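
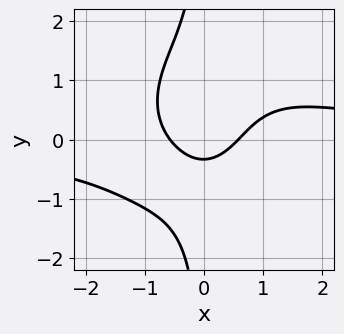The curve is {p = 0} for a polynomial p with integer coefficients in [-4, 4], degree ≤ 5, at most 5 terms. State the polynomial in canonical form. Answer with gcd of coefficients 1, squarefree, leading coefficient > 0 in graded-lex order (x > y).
2*x^3*y + 2*x*y^3 - 3*x^2 + 3*y + 1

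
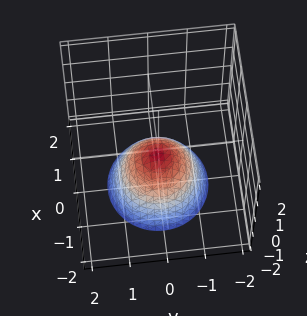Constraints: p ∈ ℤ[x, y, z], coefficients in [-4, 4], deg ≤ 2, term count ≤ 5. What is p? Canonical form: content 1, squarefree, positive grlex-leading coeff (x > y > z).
3*x^2 + 3*y^2 + 3*z + 1

First, the degree is 2 — the shape is more complex than any degree-1 surface.
Then, by symmetry, the z-axis is an axis of rotation, so x and y enter only as x² + y².
Next, from the visible intercepts: a circular section at z = -2 has radius between 1 and 2; the surface avoids every integer y-axis point in the box; the surface avoids every integer x-axis point in the box.
Finally, matching integer coefficients to the picture gives p.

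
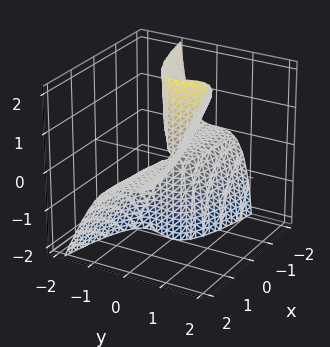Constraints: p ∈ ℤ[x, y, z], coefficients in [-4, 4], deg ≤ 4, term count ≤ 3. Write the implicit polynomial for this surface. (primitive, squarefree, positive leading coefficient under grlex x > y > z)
2*y^3 - y^2*z - x*z

First, deg p = 3. A generic line meets the surface in up to 3 points.
Then, checking where it meets the axes: it crosses the y-axis at the gridline y = 0; the visible x-axis segment lies entirely on the surface; every point of the z-axis in the box is on the surface.
Finally, these observations pin down the coefficients.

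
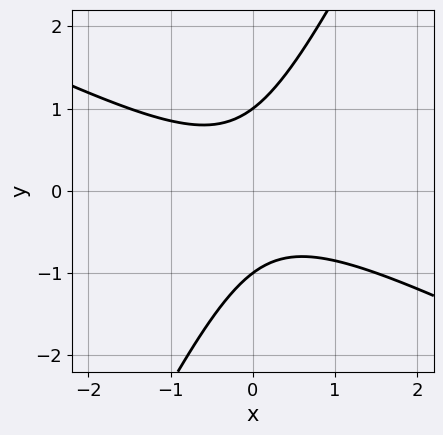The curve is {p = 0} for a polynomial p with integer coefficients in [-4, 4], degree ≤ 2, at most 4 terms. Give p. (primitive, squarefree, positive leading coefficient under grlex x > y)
First, deg p = 2.
Next, reading off the gridlines: it misses every integer gridline on the x-axis; the y-axis gridline crossings are at y ∈ {-1, 1}.
Finally, the integer polynomial consistent with all of this is the stated p.

2*x^2 + 3*x*y - 2*y^2 + 2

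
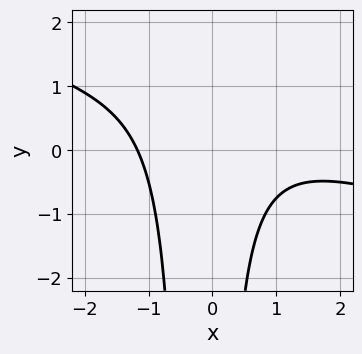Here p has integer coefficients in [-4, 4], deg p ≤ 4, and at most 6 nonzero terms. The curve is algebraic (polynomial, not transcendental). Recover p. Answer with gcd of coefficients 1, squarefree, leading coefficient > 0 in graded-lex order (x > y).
First, the degree is 3 — the shape is more complex than any degree-2 curve.
Next, from the visible intercepts: the curve avoids every integer y-axis point in the box.
Finally, these observations pin down the coefficients.

x^3 + 3*x^2*y - x^2 + x*y + 3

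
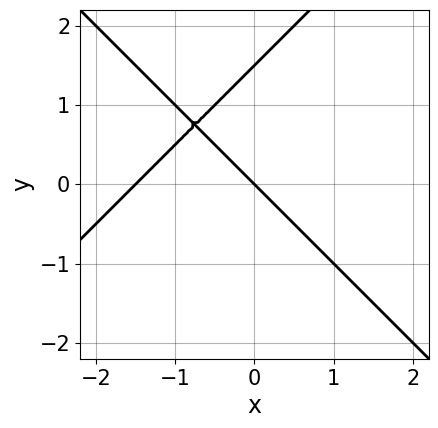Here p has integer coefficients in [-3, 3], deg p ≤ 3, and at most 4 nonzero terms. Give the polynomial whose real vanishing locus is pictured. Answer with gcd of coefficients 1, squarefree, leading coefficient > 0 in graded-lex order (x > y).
1. deg p = 2.
2. Reading off the gridlines: one y-axis crossing is at y = 0; it meets the x-axis at x = 0 (among the integer gridlines).
3. Assembling these constraints gives the stated polynomial.

2*x^2 - 2*y^2 + 3*x + 3*y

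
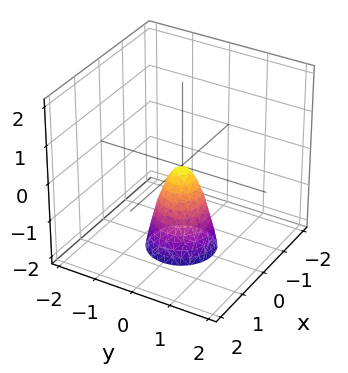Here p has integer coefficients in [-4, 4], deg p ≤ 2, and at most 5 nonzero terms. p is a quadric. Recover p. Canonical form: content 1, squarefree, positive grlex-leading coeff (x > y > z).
Degree: a single bowl opening along one axis; a quadric, so deg p = 2.
Symmetry: every cross-section ⟂ z is a circle, so x, y appear only via x² + y².
From the visible intercepts: one x-axis crossing is at x = 0; it crosses the y-axis at the gridline y = 0; it meets the z-axis at z = 0 (among the integer gridlines).
Putting this together gives p.

3*x^2 + 3*y^2 + z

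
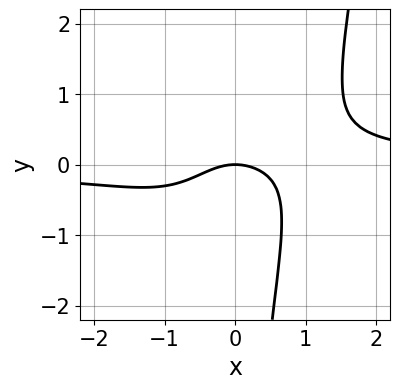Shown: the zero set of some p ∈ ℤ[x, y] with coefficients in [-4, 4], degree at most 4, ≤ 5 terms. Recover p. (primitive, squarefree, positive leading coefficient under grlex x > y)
3*x^3*y - 2*x*y^2 - 2*x^2 - 3*y

First, the degree is 4 — the shape is more complex than any degree-3 curve.
Next, checking where it meets the axes: it crosses the y-axis at the gridline y = 0; one x-axis crossing is at x = 0.
Finally, putting this together gives p.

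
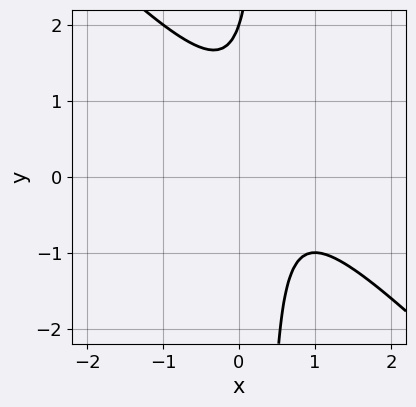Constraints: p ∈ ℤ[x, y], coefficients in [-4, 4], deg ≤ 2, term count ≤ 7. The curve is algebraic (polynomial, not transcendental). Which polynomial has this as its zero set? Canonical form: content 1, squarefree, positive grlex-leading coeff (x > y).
Degree: the shape is more complex than any degree-1 curve, so deg p = 2.
Reading off the gridlines: no x-intercept at any integer in the box; it meets the y-axis at y = 2 (among the integer gridlines).
Matching integer coefficients to the picture gives p.

3*x^2 + 3*x*y - 3*x - y + 2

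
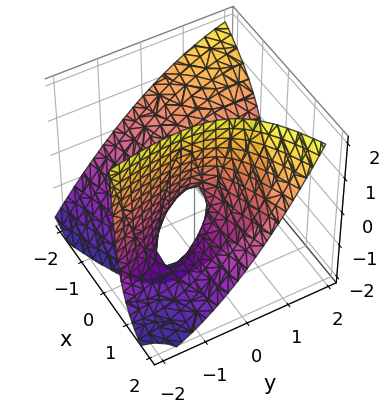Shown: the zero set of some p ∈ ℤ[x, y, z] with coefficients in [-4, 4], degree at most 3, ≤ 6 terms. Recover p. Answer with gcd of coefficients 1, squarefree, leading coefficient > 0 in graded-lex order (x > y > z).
x^2 - 3*x*y + 3*x*z - y^2 - z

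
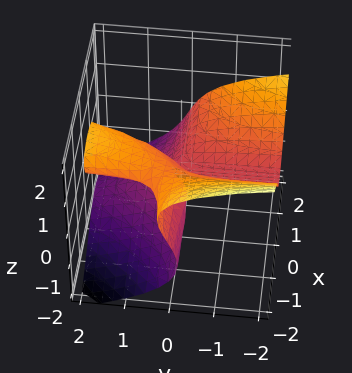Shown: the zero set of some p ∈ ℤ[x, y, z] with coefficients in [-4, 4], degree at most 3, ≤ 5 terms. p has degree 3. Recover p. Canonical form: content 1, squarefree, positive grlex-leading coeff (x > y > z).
First, degree: no degree-2 surface has this shape, so deg p = 3.
Next, checking where it meets the axes: it meets the z-axis at z = 0 (among the integer gridlines); the visible y-axis segment lies entirely on the surface.
Finally, matching integer coefficients to the picture gives p.

2*x^2*y + 3*z^3 + 2*x*z - 2*y*z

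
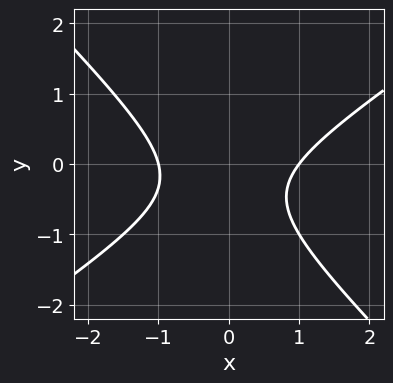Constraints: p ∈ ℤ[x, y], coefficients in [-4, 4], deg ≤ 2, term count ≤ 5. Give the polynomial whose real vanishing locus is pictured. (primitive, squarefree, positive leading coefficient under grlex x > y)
2*x^2 - x*y - 3*y^2 - 2*y - 2

(a) Degree: no degree-1 curve has this shape, so deg p = 2.
(b) Against the integer gridlines: among the integer gridlines, it crosses the x-axis at x ∈ {-1, 1}; no y-intercept at any integer in the box.
(c) Putting this together gives p.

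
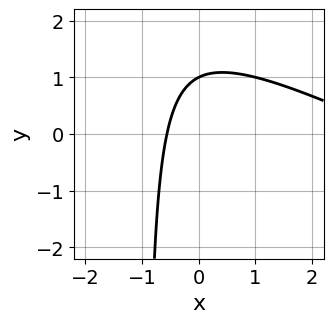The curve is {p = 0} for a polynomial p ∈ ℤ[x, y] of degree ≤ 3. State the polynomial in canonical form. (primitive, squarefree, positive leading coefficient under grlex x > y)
First, the degree is 2 — no degree-1 curve has this shape.
Next, observable constraints: one y-axis crossing is at y = 1.
Finally, matching integer coefficients to the picture gives p.

x^2 + 2*x*y - 3*x + 2*y - 2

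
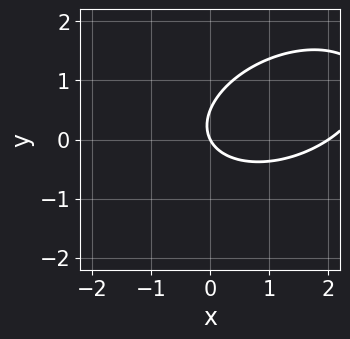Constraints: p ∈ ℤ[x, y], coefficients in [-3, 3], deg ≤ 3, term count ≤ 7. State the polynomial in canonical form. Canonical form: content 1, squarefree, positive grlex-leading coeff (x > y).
1. deg p = 2.
2. Checking where it meets the axes: the x-axis gridline crossings are at x ∈ {0, 2}; it meets the y-axis at y = 0 (among the integer gridlines).
3. The integer polynomial consistent with all of this is the stated p.

x^2 - x*y + 2*y^2 - 2*x - y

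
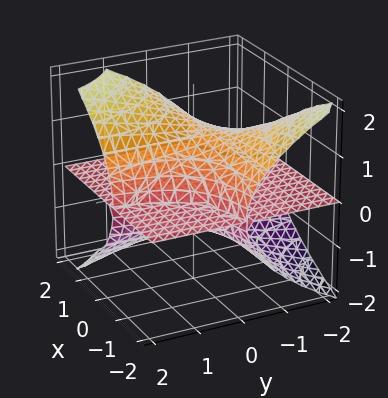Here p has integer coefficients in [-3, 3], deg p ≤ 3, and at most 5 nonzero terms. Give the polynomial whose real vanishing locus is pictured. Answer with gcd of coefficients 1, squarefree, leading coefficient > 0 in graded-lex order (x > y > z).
2*x*y*z - 2*z^3 + x*z + 2*z

(a) There are 2 components. Treating them together as one polynomial.
(b) Degree: no degree-2 surface has this shape, so deg p = 3.
(c) Reading off the gridlines: the z-axis gridline crossings are at z ∈ {-1, 0, 1}; every point of the x-axis in the box is on the surface.
(d) These observations pin down the coefficients. Check: (0, 2, 0) on the y-axis lies on the surface, and p(0, 2, 0) = 0. ✓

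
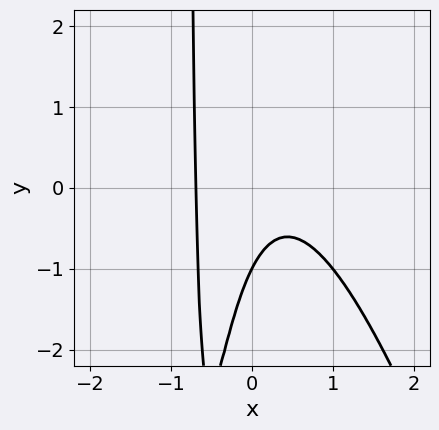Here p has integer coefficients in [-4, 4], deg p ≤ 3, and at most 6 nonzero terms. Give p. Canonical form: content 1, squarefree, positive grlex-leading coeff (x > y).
3*x^3 + x^2*y + 2*x*y + y + 1

1. Degree: no degree-2 curve has this shape, so deg p = 3.
2. Against the integer gridlines: it crosses the y-axis at the gridline y = -1.
3. Putting this together gives p.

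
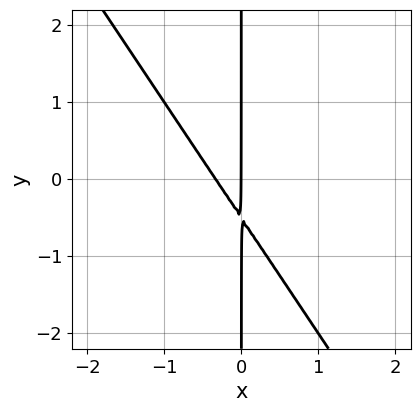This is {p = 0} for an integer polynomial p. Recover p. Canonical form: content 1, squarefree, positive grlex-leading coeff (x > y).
3*x^2 + 2*x*y + x

First, the degree is 2 — the shape is more complex than any degree-1 curve.
Then, reading off the gridlines: the visible y-axis segment lies entirely on the curve; one x-axis crossing is at x = 0.
Finally, fitting integer coefficients to these (and the overall shape) gives p.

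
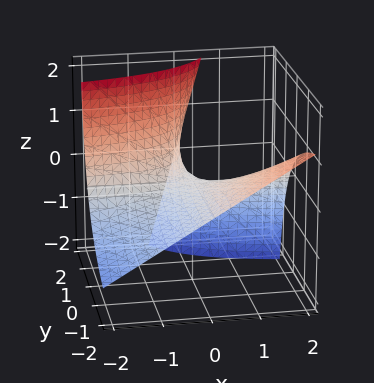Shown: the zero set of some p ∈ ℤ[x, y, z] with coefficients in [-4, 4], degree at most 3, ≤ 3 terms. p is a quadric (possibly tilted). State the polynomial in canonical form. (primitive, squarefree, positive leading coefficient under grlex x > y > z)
2*x*y - 2*y*z + 3*z

(a) The degree is 2 — the shape is more complex than any degree-1 surface.
(b) From the axis intercepts and sections: one z-axis crossing is at z = 0; every point of the y-axis in the box is on the surface; every point of the x-axis in the box is on the surface.
(c) Solving for integer coefficients yields p as stated.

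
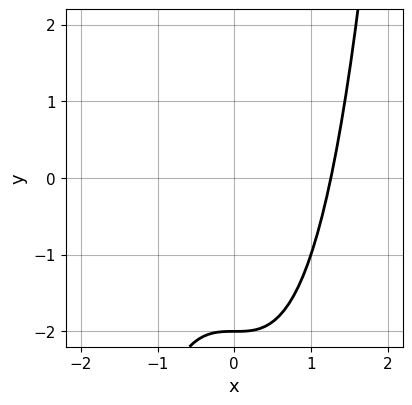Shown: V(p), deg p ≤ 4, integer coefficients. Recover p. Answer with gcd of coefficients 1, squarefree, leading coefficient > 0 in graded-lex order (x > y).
x^3 - y - 2

The degree is 3 — a generic line meets the curve in up to 3 points.
From the axis intercepts and sections: it crosses the y-axis at the gridline y = -2.
Solving for integer coefficients yields p as stated.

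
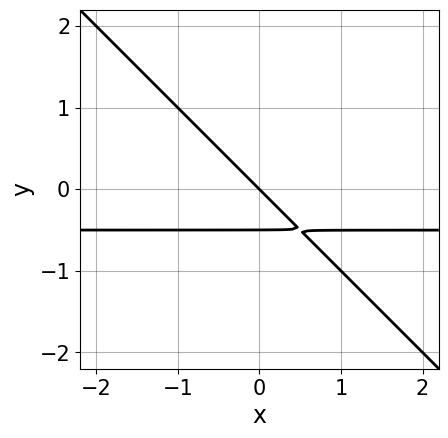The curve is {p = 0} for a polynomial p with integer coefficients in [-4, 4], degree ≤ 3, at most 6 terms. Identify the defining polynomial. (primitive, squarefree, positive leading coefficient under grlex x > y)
1. deg p = 2.
2. Against the integer gridlines: it crosses the x-axis at the gridline x = 0; it crosses the y-axis at the gridline y = 0.
3. Together with the visible shape, these determine p as stated.

2*x*y + 2*y^2 + x + y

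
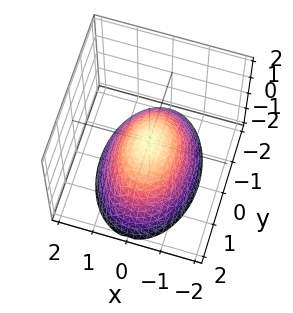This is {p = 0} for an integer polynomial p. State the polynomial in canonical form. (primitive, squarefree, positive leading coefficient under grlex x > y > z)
First, deg p = 2. A single bowl opening along one axis; a quadric.
Next, symmetries: the y ↦ −y reflection is a symmetry, so y appears only in even powers; the x ↦ −x reflection is a symmetry, so x appears only in even powers.
Then, observable constraints: it meets the z-axis at z = 0 (among the integer gridlines); it meets the x-axis at x = 0 (among the integer gridlines); it meets the y-axis at y = 0 (among the integer gridlines).
Finally, these observations pin down the coefficients.

2*x^2 + y^2 + 2*z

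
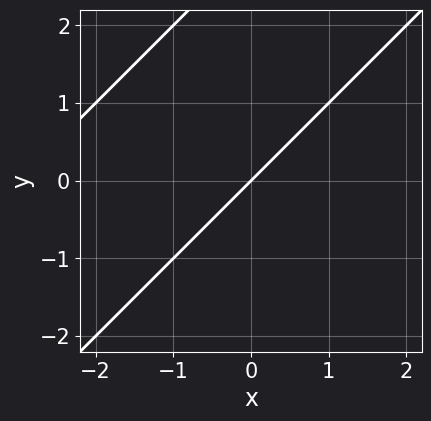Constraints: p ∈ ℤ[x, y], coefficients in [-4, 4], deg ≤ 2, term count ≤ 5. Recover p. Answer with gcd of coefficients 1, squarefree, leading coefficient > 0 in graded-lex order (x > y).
x^2 - 2*x*y + y^2 + 3*x - 3*y

First, deg p = 2. No degree-1 curve has this shape.
Next, against the integer gridlines: it meets the x-axis at x = 0 (among the integer gridlines); it meets the y-axis at y = 0 (among the integer gridlines).
Finally, these observations pin down the coefficients.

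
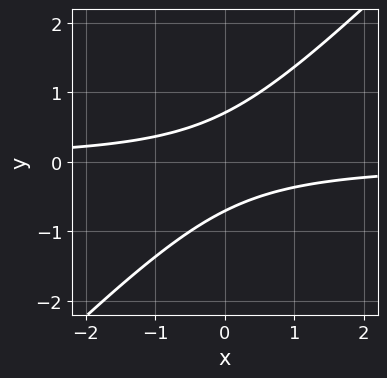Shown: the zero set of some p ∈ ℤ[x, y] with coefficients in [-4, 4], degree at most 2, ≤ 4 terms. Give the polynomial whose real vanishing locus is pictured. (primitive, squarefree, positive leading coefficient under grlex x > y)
2*x*y - 2*y^2 + 1

(a) deg p = 2.
(b) Checking where it meets the axes: the curve avoids every integer x-axis point in the box.
(c) The integer polynomial consistent with all of this is the stated p.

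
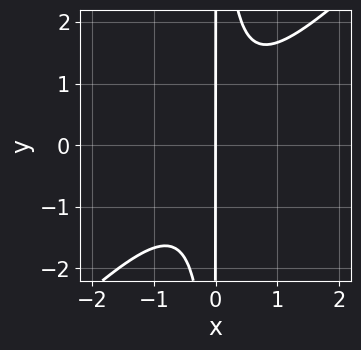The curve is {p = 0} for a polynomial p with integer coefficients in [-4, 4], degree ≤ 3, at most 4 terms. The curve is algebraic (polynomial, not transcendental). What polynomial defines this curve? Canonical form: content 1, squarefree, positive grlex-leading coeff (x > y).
3*x^3 - 3*x^2*y + 2*x

1. deg p = 3.
2. From the visible intercepts: one x-axis crossing is at x = 0; the visible y-axis segment lies entirely on the curve.
3. Assembling these constraints gives the stated polynomial.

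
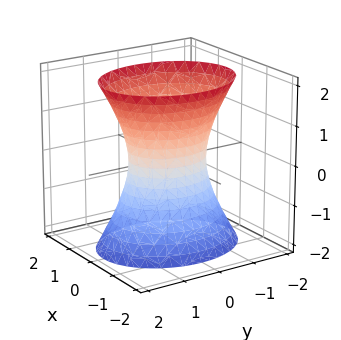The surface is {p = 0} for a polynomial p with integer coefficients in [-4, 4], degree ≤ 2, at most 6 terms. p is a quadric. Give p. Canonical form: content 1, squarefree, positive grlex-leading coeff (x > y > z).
Degree: one connected sheet with a waist; a quadric, so deg p = 2.
Symmetries: it's symmetric under y → −y, forcing even powers of y; the x ↦ −x reflection is a symmetry, so x appears only in even powers; it's symmetric under z → −z, forcing even powers of z.
Observable constraints: the y-axis gridline crossings are at y ∈ {-1, 1}; no z-intercept at any integer in the box.
Fitting integer coefficients to these (and the overall shape) gives p.

3*x^2 + 2*y^2 - z^2 - 2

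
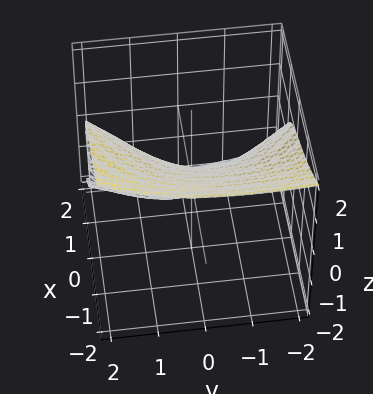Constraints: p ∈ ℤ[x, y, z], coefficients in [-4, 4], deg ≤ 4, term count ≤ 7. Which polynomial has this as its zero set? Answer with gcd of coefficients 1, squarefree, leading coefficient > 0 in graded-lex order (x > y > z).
1. The degree is 3 — no degree-2 surface has this shape.
2. Against the integer gridlines: one y-axis crossing is at y = 0; it meets the z-axis at z = 0 (among the integer gridlines); one x-axis crossing is at x = 0.
3. Solving for integer coefficients yields p as stated.

x^3 + 2*z^3 - y^2 - y*z + 3*x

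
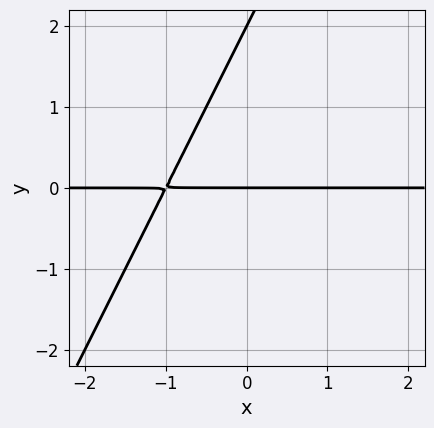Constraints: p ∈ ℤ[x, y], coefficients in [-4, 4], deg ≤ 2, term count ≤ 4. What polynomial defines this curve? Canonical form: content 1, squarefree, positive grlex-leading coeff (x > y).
(a) deg p = 2. A generic line meets the curve in up to 2 points.
(b) From the visible intercepts: the y-axis gridline crossings are at y ∈ {0, 2}; the visible x-axis segment lies entirely on the curve.
(c) Matching integer coefficients to the picture gives p.

2*x*y - y^2 + 2*y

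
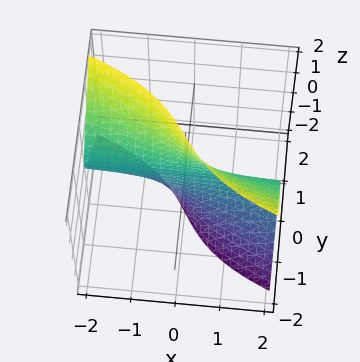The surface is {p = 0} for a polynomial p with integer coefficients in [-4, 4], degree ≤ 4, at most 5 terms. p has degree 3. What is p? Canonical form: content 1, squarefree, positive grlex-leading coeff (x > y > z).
First, the degree is 3 — the shape is more complex than any degree-2 surface.
Then, checking where it meets the axes: the visible x-axis segment lies entirely on the surface; one y-axis crossing is at y = 0; the visible z-axis segment lies entirely on the surface.
Finally, assembling these constraints gives the stated polynomial.

x*z^2 + y^3 + 3*y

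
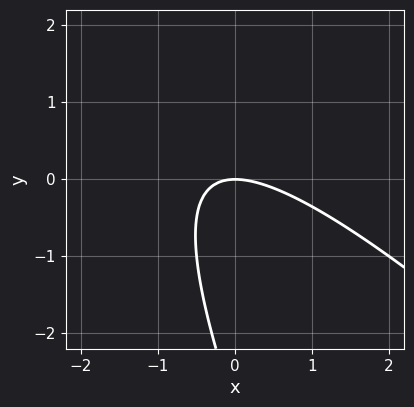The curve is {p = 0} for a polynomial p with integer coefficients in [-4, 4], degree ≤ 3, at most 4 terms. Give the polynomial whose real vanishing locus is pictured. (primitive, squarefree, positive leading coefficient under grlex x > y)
2*x^2 + 3*x*y + y^2 + 3*y

(a) Degree: no degree-1 curve has this shape, so deg p = 2.
(b) From the axis intercepts and sections: one x-axis crossing is at x = 0; it crosses the y-axis at the gridline y = 0.
(c) Assembling these constraints gives the stated polynomial.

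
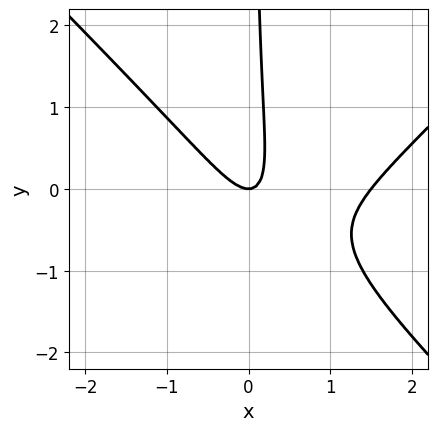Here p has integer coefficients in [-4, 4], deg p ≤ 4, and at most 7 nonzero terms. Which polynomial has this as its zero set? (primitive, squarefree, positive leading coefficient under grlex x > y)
2*x^3 - 2*x*y^2 - 3*x^2 - 3*x*y + y

1. deg p = 3. A generic line meets the curve in up to 3 points.
2. From the visible intercepts: it meets the y-axis at y = 0 (among the integer gridlines); it crosses the x-axis at the gridline x = 0.
3. Putting this together gives p.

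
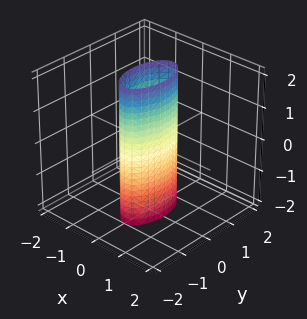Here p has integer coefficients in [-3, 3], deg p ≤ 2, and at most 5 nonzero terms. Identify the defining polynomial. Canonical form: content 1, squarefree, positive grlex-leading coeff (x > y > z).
3*x^2 + y^2 - 1

1. deg p = 2.
2. Symmetries: it's symmetric under y → −y, forcing even powers of y; it's symmetric under z → −z, forcing even powers of z; it's symmetric under x → −x, forcing even powers of x.
3. Against the integer gridlines: the surface avoids every integer z-axis point in the box; the y-axis gridline crossings are at y ∈ {-1, 1}.
4. Assembling these constraints gives the stated polynomial.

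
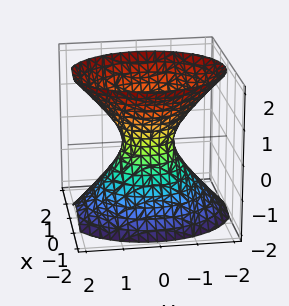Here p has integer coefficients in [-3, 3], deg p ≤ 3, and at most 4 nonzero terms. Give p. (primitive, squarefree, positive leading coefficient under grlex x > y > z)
3*x^2 + 2*y^2 - 2*z^2 - 1

(a) Degree: one connected sheet with a waist; a quadric, so deg p = 2.
(b) Symmetries: it's symmetric under y → −y, forcing even powers of y; it's symmetric under x → −x, forcing even powers of x; mirror symmetry z ↦ −z ⇒ only even powers of z.
(c) From the axis intercepts and sections: it misses every integer gridline on the z-axis.
(d) Together with the visible shape, these determine p as stated.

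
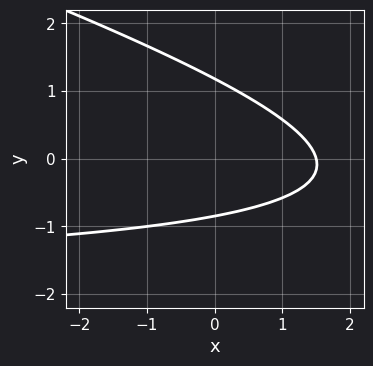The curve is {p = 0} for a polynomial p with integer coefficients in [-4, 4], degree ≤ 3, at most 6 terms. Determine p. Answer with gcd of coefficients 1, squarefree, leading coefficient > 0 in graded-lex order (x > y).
x*y + 3*y^2 + 2*x - y - 3

1. Degree: no degree-1 curve has this shape, so deg p = 2.
2. Solving for integer coefficients yields p as stated.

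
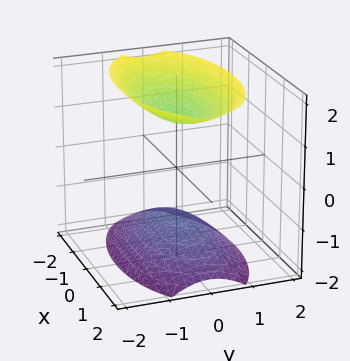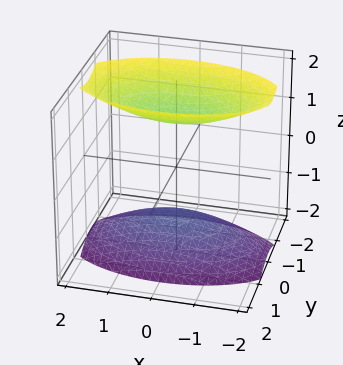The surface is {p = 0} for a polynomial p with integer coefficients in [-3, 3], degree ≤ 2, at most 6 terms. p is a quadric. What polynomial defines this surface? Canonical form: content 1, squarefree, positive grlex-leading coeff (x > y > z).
1. The picture has 2 separate pieces.
2. The degree is 2 — two separate bowl-shaped sheets opening away from each other; a quadric.
3. Symmetries: it's symmetric under y → −y, forcing even powers of y; it's symmetric under x → −x, forcing even powers of x; the z ↦ −z reflection is a symmetry, so z appears only in even powers.
4. Checking where it meets the axes: it misses every integer gridline on the y-axis; no x-intercept at any integer in the box.
5. Fitting integer coefficients to these (and the overall shape) gives p.

x^2 + 3*y^2 - 2*z^2 + 3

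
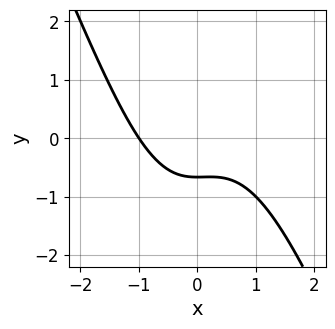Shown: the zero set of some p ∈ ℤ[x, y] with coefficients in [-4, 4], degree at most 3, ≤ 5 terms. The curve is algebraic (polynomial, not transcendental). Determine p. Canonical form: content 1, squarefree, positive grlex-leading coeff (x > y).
2*x^3 + x^2*y + 3*y + 2

First, deg p = 3. No degree-2 curve has this shape.
Then, reading off the gridlines: it meets the x-axis at x = -1 (among the integer gridlines).
Finally, assembling these constraints gives the stated polynomial.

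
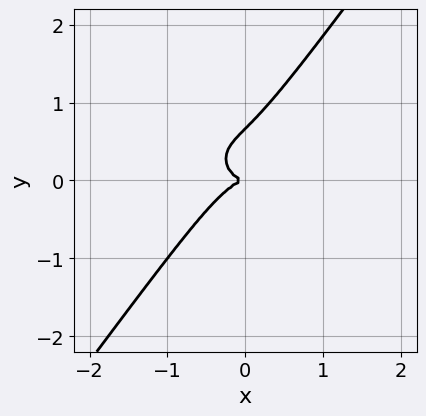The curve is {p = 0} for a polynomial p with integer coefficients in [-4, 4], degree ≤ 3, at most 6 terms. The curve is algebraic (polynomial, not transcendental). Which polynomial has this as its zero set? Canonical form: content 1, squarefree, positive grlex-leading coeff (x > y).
(a) Degree: the shape is more complex than any degree-2 curve, so deg p = 3.
(b) Reading off the gridlines: it crosses the x-axis at the gridline x = 0; it meets the y-axis at y = 0 (among the integer gridlines).
(c) Assembling these constraints gives the stated polynomial.

2*x^3 + 3*x*y^2 - 3*y^3 + 2*y^2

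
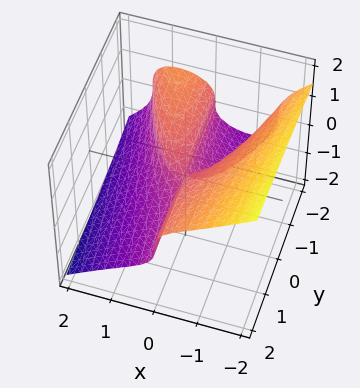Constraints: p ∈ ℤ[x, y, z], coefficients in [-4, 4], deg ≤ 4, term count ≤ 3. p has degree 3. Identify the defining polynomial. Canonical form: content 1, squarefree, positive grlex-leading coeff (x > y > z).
First, the degree is 3 — no degree-2 surface has this shape.
Then, reading off the gridlines: it crosses the z-axis at the gridline z = 0; one x-axis crossing is at x = 0; every point of the y-axis in the box is on the surface.
Finally, these observations pin down the coefficients.

x^3 + 2*z^3 + x*y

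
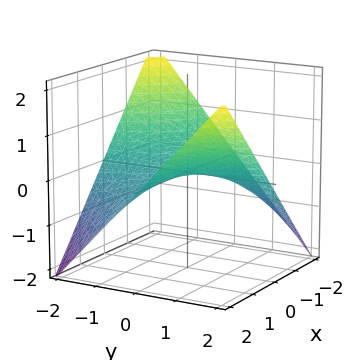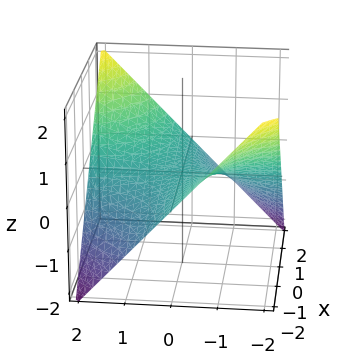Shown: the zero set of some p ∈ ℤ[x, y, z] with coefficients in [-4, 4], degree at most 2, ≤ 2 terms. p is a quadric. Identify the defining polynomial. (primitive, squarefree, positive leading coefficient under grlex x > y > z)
x*y - 2*z

First, deg p = 2. A saddle surface; a quadric.
Next, from the visible intercepts: it crosses the z-axis at the gridline z = 0; every point of the y-axis in the box is on the surface.
Finally, solving for integer coefficients yields p as stated. Check: (1, 0, 0) on the x-axis lies on the surface, and p(1, 0, 0) = 0. ✓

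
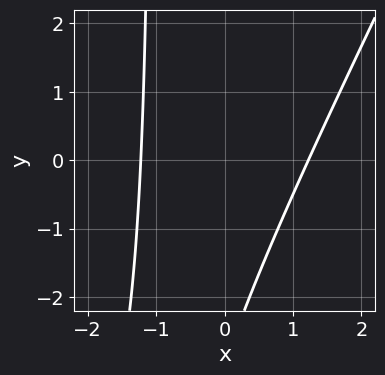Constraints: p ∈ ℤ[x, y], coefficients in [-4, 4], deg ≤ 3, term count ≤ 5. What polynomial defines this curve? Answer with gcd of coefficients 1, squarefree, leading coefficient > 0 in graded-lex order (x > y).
2*x^2 - x*y - y - 3

1. Degree: the shape is more complex than any degree-1 curve, so deg p = 2.
2. Against the integer gridlines: it misses every integer gridline on the y-axis.
3. The integer polynomial consistent with all of this is the stated p.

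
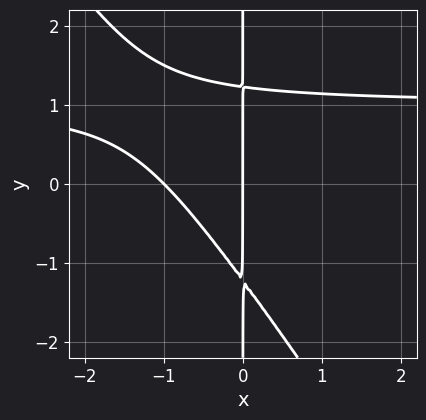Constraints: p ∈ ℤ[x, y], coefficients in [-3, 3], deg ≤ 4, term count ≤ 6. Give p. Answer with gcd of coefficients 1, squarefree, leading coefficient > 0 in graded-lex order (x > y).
1. Degree: no degree-2 curve has this shape, so deg p = 3.
2. Against the integer gridlines: the visible y-axis segment lies entirely on the curve; the x-axis gridline crossings are at x ∈ {-1, 0}.
3. Assembling these constraints gives the stated polynomial.

3*x^2*y + 2*x*y^2 - 3*x^2 - 3*x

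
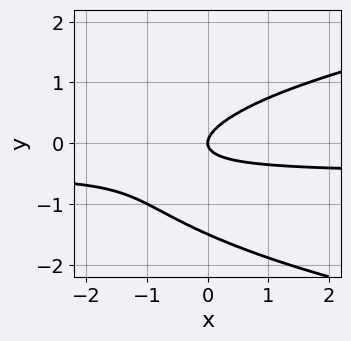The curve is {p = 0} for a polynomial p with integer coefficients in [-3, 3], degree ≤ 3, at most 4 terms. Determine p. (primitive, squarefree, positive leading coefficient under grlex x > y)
2*y^3 - 2*x*y + 3*y^2 - x

The degree is 3 — no degree-2 curve has this shape.
From the visible intercepts: it meets the y-axis at y = 0 (among the integer gridlines); it meets the x-axis at x = 0 (among the integer gridlines).
Assembling these constraints gives the stated polynomial.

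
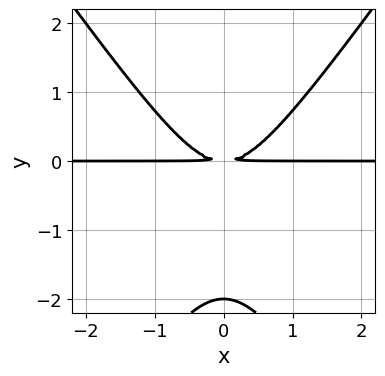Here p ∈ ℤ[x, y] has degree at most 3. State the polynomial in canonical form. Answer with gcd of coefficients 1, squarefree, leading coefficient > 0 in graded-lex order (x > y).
2*x^2*y - y^3 - 2*y^2

deg p = 3. No degree-2 curve has this shape.
Symmetries: mirror symmetry x ↦ −x ⇒ only even powers of x.
Checking where it meets the axes: one y-axis crossing is at y = -2; every point of the x-axis in the box is on the curve.
Solving for integer coefficients yields p as stated.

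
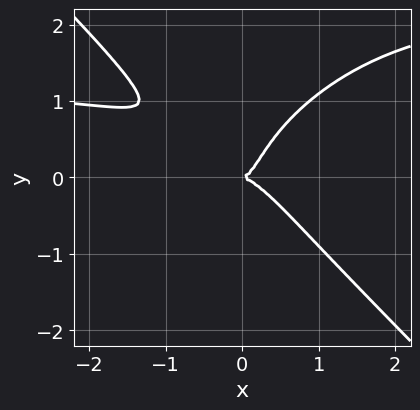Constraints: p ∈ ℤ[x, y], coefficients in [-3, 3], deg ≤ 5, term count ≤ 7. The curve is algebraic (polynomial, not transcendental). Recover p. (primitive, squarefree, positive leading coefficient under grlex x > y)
First, the degree is 4 — a generic line meets the curve in up to 4 points.
Then, observable constraints: it meets the x-axis at x = 0 (among the integer gridlines); one y-axis crossing is at y = 0.
Finally, matching integer coefficients to the picture gives p.

2*x^3*y + 2*y^4 - 3*x^3 - 3*x^2*y + y^2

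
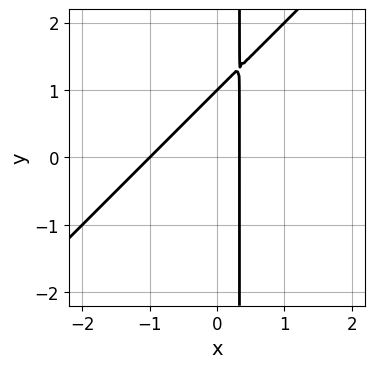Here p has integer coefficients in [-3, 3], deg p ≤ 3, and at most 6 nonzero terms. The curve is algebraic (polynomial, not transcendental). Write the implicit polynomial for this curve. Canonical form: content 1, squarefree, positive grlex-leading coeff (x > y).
3*x^2 - 3*x*y + 2*x + y - 1

1. deg p = 2. The shape is more complex than any degree-1 curve.
2. Against the integer gridlines: it crosses the y-axis at the gridline y = 1; it crosses the x-axis at the gridline x = -1.
3. Solving for integer coefficients yields p as stated.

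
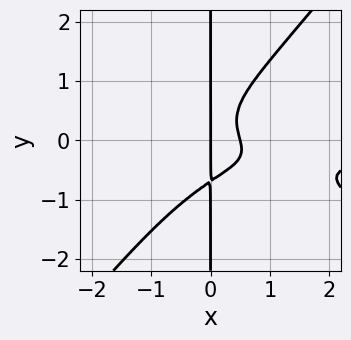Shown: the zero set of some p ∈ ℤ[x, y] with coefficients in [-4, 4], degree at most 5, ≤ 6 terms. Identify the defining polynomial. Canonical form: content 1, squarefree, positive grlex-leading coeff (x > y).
The degree is 4 — no degree-3 curve has this shape.
From the visible intercepts: the visible y-axis segment lies entirely on the curve; one x-axis crossing is at x = 0.
The integer polynomial consistent with all of this is the stated p.

2*x^3*y + 2*x^2*y^2 - 3*x*y^3 + 2*x^2 - x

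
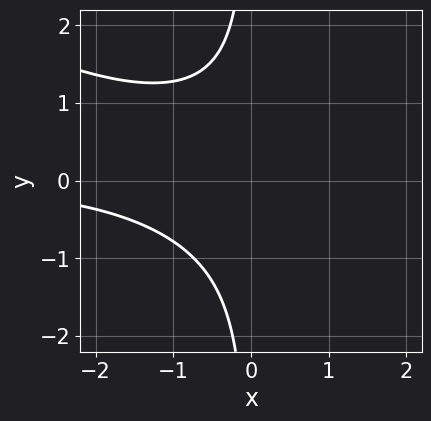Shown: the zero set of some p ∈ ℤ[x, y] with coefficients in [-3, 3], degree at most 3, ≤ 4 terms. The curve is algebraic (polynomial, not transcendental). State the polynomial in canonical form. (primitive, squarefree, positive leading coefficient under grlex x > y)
First, deg p = 3.
Next, checking where it meets the axes: it misses every integer gridline on the x-axis; the curve avoids every integer y-axis point in the box.
Finally, these observations pin down the coefficients.

x^2*y + 2*x*y^2 + 2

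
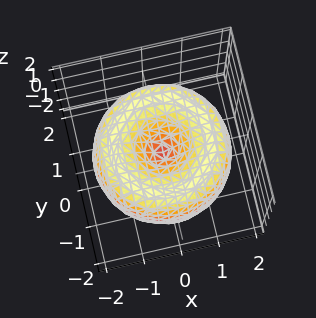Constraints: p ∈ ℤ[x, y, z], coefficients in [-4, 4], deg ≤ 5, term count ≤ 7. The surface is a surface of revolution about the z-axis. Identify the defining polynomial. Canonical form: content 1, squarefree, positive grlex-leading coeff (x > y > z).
First, degree: the shape is more complex than any degree-3 surface, so deg p = 4.
Next, by symmetry, the z-axis is an axis of rotation, so x and y enter only as x² + y².
Then, against the integer gridlines: a circular section at z = -1 has radius exactly 1; it crosses the x-axis at the gridline x = 0; it meets the y-axis at y = 0 (among the integer gridlines); it meets the z-axis at z = 0 (among the integer gridlines).
Finally, together with the visible shape, these determine p as stated.

x^4 + 2*x^2*y^2 + y^4 - 3*x^2 - 3*y^2 + 2*z^2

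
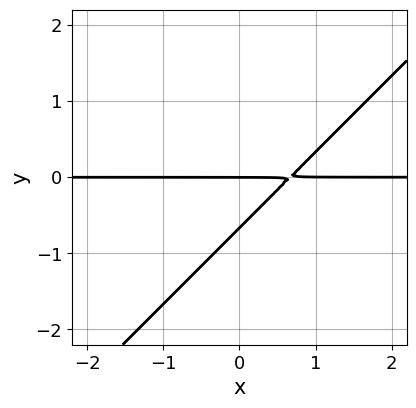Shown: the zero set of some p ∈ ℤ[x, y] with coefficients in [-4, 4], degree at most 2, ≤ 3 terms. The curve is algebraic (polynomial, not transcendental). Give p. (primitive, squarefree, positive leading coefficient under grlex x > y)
3*x*y - 3*y^2 - 2*y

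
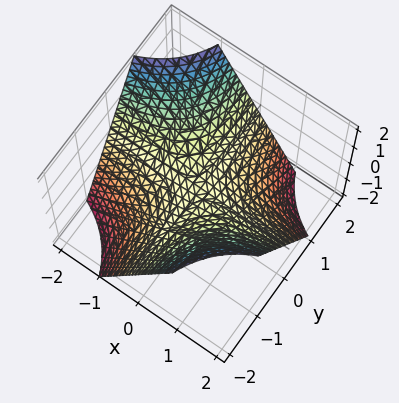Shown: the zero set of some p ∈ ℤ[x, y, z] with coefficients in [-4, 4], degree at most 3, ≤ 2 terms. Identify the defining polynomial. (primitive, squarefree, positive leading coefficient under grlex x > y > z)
1. Degree: a hyperbolic paraboloid; a quadric, so deg p = 2.
2. From the axis intercepts and sections: it crosses the z-axis at the gridline z = 0; the visible y-axis segment lies entirely on the surface; every point of the x-axis in the box is on the surface.
3. Assembling these constraints gives the stated polynomial.

x*y + z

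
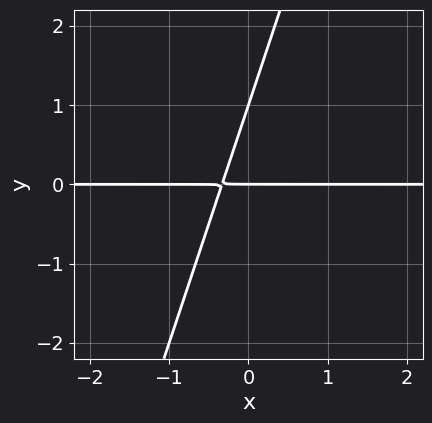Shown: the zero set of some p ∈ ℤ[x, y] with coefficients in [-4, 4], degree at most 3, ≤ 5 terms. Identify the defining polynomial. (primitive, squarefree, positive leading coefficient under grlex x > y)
1. Degree: no degree-1 curve has this shape, so deg p = 2.
2. Against the integer gridlines: every point of the x-axis in the box is on the curve; among the integer gridlines, it crosses the y-axis at y ∈ {0, 1}.
3. Matching integer coefficients to the picture gives p.

3*x*y - y^2 + y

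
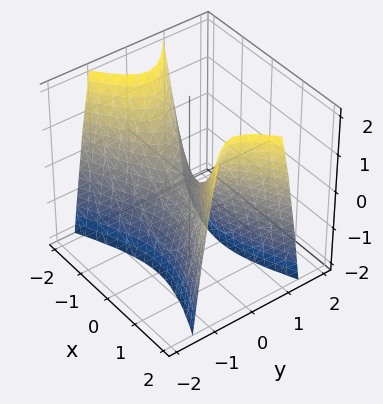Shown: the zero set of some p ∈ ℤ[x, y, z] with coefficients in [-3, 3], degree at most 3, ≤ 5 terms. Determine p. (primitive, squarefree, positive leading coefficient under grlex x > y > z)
x^2 - 3*y^2 - z

1. deg p = 2. A saddle surface; a quadric.
2. Symmetries: it's symmetric under x → −x, forcing even powers of x; mirror symmetry y ↦ −y ⇒ only even powers of y.
3. From the visible intercepts: one z-axis crossing is at z = 0; one y-axis crossing is at y = 0; it meets the x-axis at x = 0 (among the integer gridlines).
4. The integer polynomial consistent with all of this is the stated p.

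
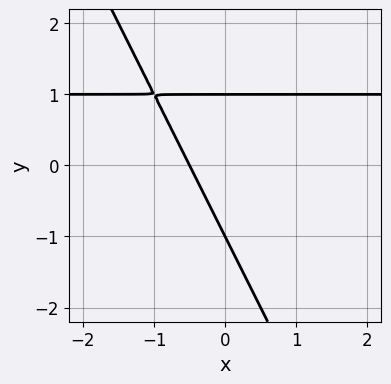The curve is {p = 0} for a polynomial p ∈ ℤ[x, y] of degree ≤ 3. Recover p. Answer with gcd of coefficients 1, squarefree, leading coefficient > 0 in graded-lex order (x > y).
2*x*y + y^2 - 2*x - 1

First, the degree is 2 — no degree-1 curve has this shape.
Then, against the integer gridlines: the y-axis gridline crossings are at y ∈ {-1, 1}.
Finally, fitting integer coefficients to these (and the overall shape) gives p.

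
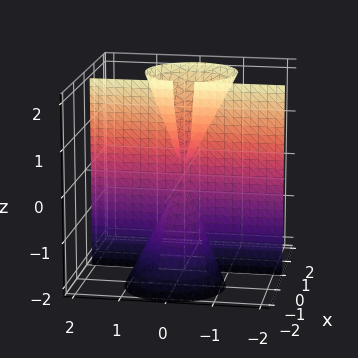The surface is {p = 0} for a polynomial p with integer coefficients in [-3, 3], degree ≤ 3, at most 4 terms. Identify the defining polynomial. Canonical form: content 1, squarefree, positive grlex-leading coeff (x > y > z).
First, degree: a generic line meets the surface in up to 3 points, so deg p = 3.
Then, observable constraints: it crosses the x-axis at the gridline x = 0; the visible y-axis segment lies entirely on the surface.
Finally, putting this together gives p.

x^3 - x^2*z + x*y^2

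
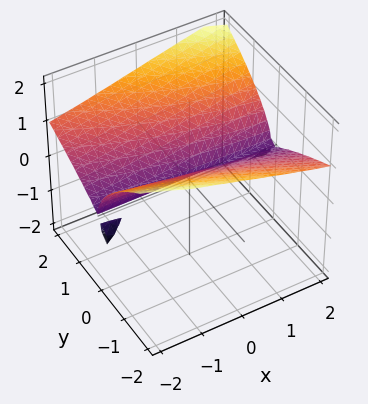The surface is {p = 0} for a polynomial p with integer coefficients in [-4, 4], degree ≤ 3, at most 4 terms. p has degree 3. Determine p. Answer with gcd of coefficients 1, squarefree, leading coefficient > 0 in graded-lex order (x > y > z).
2*x*y*z - 3*z^3 + 3*y^2

The picture has 2 separate pieces. They look like related sheets of one shape, so recover p as a whole.
The degree is 3 — a generic line meets the surface in up to 3 points.
From the axis intercepts and sections: the visible x-axis segment lies entirely on the surface; it crosses the z-axis at the gridline z = 0; it crosses the y-axis at the gridline y = 0.
Putting this together gives p.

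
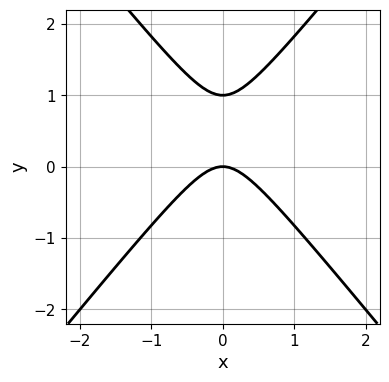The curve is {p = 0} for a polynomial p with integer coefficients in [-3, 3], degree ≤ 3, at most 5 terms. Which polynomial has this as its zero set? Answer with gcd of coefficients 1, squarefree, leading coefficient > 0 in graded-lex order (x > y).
3*x^2 - 2*y^2 + 2*y

deg p = 2.
Symmetries: mirror symmetry x ↦ −x ⇒ only even powers of x.
From the visible intercepts: among the integer gridlines, it crosses the y-axis at y ∈ {0, 1}; one x-axis crossing is at x = 0.
Matching integer coefficients to the picture gives p.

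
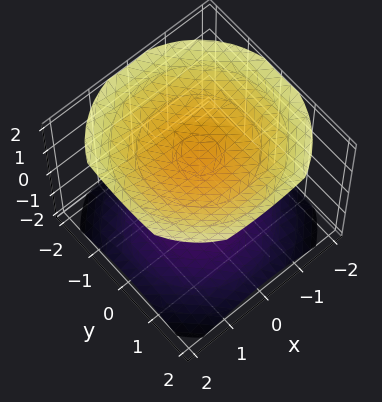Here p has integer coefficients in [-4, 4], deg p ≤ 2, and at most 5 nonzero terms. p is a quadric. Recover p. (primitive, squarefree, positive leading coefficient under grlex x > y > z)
x^2 + y^2 - 2*z^2 + 3

First, the picture has 2 separate pieces. They look like related sheets of one shape, so recover p as a whole.
Next, degree: two sheets facing apart; a quadric, so deg p = 2.
Next, symmetries: it's symmetric under z → −z, forcing even powers of z; the z-axis is an axis of rotation, so x and y enter only as x² + y².
Next, observable constraints: it misses every integer gridline on the y-axis; it misses every integer gridline on the x-axis.
Finally, fitting integer coefficients to these (and the overall shape) gives p.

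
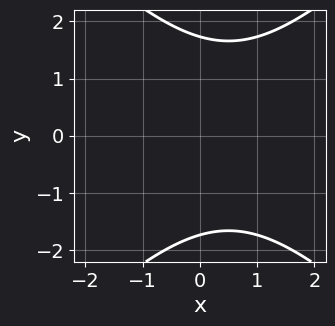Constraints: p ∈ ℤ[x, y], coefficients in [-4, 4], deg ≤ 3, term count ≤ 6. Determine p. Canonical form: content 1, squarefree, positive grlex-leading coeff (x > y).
1. The degree is 2 — no degree-1 curve has this shape.
2. Symmetries: the y ↦ −y reflection is a symmetry, so y appears only in even powers.
3. Reading off the gridlines: it misses every integer gridline on the x-axis.
4. Assembling these constraints gives the stated polynomial.

x^2 - y^2 - x + 3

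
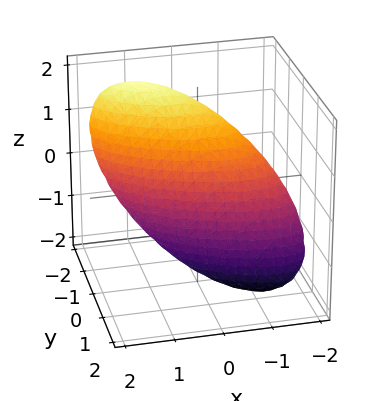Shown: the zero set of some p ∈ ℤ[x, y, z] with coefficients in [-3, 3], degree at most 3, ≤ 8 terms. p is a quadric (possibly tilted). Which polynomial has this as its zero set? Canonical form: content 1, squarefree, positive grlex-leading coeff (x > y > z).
x^2 + 2*x*y + 3*y^2 + 2*y*z + z^2 - 2

First, degree: no degree-1 surface has this shape, so deg p = 2.
Finally, the integer polynomial consistent with all of this is the stated p.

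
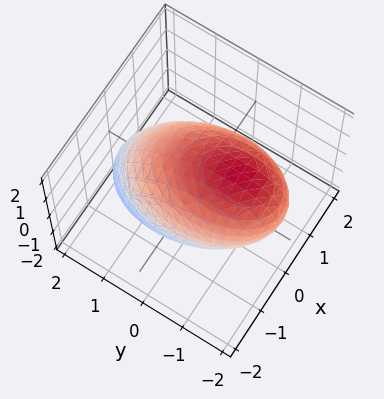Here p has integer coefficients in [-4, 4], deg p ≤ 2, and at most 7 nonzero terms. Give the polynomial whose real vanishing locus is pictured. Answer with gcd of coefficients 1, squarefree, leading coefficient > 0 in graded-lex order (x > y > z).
Degree: no degree-1 surface has this shape, so deg p = 2.
Solving for integer coefficients yields p as stated.

2*x^2 + y^2 + y*z + z^2 - 3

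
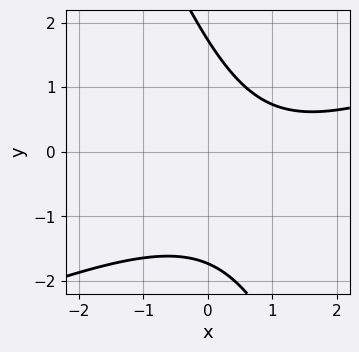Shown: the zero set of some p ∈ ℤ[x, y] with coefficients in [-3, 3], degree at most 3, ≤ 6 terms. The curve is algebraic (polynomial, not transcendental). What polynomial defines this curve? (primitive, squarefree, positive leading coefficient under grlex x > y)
x^2 - 2*x*y - y^2 - 2*x + 3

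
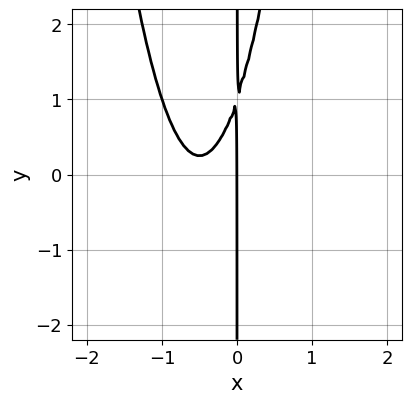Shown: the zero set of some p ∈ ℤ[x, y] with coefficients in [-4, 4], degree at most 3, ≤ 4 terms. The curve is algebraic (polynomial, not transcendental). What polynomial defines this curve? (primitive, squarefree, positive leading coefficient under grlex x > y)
3*x^3 + 3*x^2 - x*y + x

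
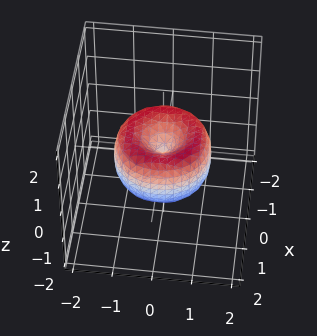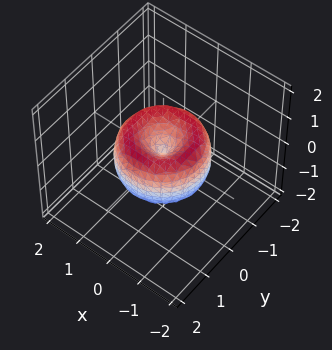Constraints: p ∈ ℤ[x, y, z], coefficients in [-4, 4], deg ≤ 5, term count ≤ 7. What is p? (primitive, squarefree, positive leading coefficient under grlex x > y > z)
2*x^4 + 4*x^2*y^2 + 2*y^4 - 3*x^2 - 3*y^2 + 2*z^2

1. The degree is 4 — a generic line meets the surface in up to 4 points.
2. Symmetries: rotational symmetry about the z-axis ⇒ p depends on x, y only through x² + y².
3. Checking where it meets the axes: a circular section at z = 0 has radius between 1 and 2; one x-axis crossing is at x = 0.
4. Fitting integer coefficients to these (and the overall shape) gives p.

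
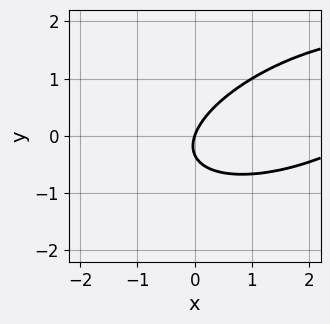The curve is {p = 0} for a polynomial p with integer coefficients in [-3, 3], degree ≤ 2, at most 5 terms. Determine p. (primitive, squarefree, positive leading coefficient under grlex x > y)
(a) Degree: no degree-1 curve has this shape, so deg p = 2.
(b) Checking where it meets the axes: it meets the y-axis at y = 0 (among the integer gridlines); one x-axis crossing is at x = 0.
(c) Together with the visible shape, these determine p as stated.

x^2 - 2*x*y + 3*y^2 - 3*x + y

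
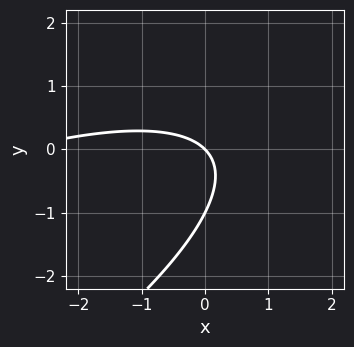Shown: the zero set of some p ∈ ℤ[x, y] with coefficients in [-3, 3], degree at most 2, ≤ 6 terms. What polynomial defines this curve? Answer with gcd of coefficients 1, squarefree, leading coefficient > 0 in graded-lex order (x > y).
x^2 - 3*x*y + 3*y^2 + 3*x + 3*y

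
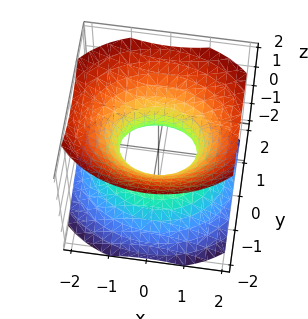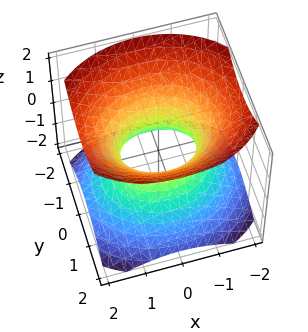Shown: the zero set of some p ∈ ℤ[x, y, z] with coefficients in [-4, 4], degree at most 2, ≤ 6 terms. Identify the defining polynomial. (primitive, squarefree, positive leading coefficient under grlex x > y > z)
1. deg p = 2. One connected sheet with a waist; a quadric.
2. Symmetries: the y ↦ −y reflection is a symmetry, so y appears only in even powers; the x ↦ −x reflection is a symmetry, so x appears only in even powers; mirror symmetry z ↦ −z ⇒ only even powers of z.
3. From the visible intercepts: among the integer gridlines, it crosses the x-axis at x ∈ {-1, 1}; the surface avoids every integer z-axis point in the box.
4. Fitting integer coefficients to these (and the overall shape) gives p.

2*x^2 + 3*y^2 - 3*z^2 - 2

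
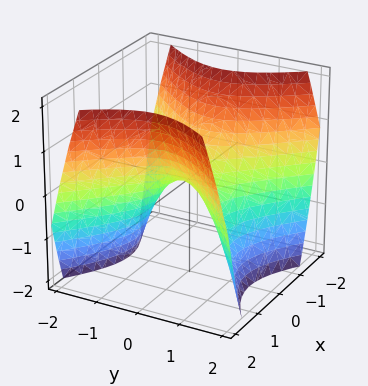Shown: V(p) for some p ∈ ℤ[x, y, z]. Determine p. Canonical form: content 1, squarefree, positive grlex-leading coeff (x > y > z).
First, degree: a saddle surface; a quadric, so deg p = 2.
Next, symmetries: it's symmetric under x → −x, forcing even powers of x; it's symmetric under y → −y, forcing even powers of y.
Then, against the integer gridlines: one x-axis crossing is at x = 0; it crosses the z-axis at the gridline z = 0; one y-axis crossing is at y = 0.
Finally, together with the visible shape, these determine p as stated.

x^2 - y^2 - z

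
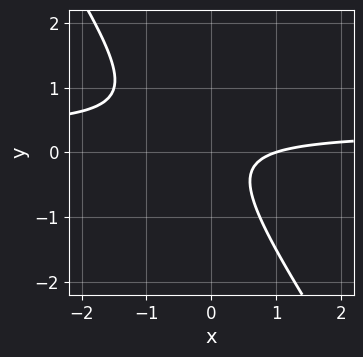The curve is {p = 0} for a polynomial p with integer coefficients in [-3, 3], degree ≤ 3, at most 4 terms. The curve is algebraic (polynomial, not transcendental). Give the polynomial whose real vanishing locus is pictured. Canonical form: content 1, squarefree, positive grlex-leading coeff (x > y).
First, the degree is 2 — no degree-1 curve has this shape.
Next, checking where it meets the axes: it crosses the x-axis at the gridline x = 1; the curve avoids every integer y-axis point in the box.
Finally, solving for integer coefficients yields p as stated.

3*x*y + 2*y^2 - x + 1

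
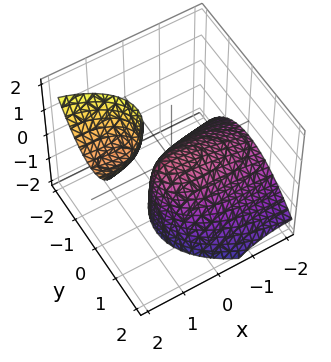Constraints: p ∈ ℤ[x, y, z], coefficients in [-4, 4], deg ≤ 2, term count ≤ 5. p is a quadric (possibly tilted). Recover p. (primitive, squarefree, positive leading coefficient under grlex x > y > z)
x^2 - 3*x*z + 3*y^2 + y*z + 2*z

(a) The picture has 2 separate pieces. They look like related sheets of one shape, so recover p as a whole.
(b) The degree is 2 — the shape is more complex than any degree-1 surface.
(c) Reading off the gridlines: one y-axis crossing is at y = 0; it crosses the z-axis at the gridline z = 0; it meets the x-axis at x = 0 (among the integer gridlines).
(d) These observations pin down the coefficients.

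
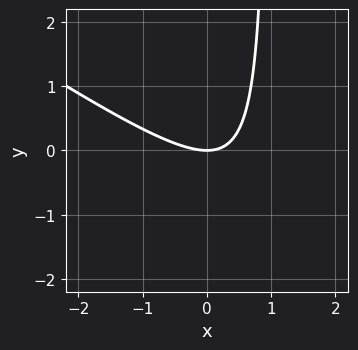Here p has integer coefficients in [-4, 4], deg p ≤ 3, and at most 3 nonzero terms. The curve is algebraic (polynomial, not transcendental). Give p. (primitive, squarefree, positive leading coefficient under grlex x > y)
First, the degree is 2 — no degree-1 curve has this shape.
Next, reading off the gridlines: it crosses the y-axis at the gridline y = 0; it meets the x-axis at x = 0 (among the integer gridlines).
Finally, these observations pin down the coefficients.

2*x^2 + 3*x*y - 3*y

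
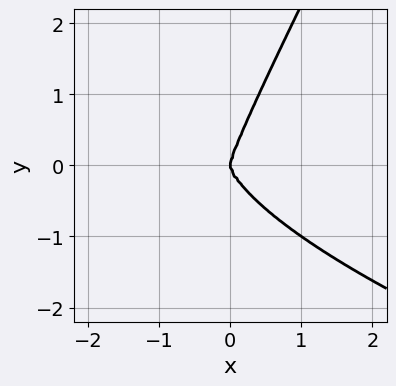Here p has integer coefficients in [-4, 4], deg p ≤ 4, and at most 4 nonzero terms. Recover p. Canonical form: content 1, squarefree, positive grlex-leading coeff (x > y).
2*x*y^3 - y^4 + 3*x^3

(a) Degree: no degree-3 curve has this shape, so deg p = 4.
(b) Checking where it meets the axes: it crosses the y-axis at the gridline y = 0; it crosses the x-axis at the gridline x = 0.
(c) These observations pin down the coefficients.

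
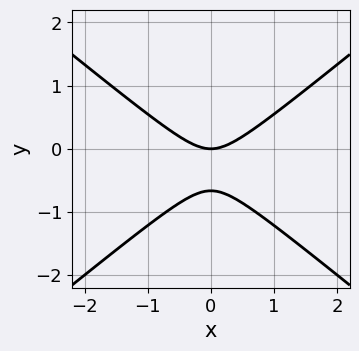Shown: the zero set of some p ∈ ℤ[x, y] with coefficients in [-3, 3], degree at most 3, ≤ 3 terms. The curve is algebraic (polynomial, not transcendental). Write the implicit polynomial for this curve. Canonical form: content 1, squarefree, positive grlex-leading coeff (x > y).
1. deg p = 2. No degree-1 curve has this shape.
2. Symmetries: it's symmetric under x → −x, forcing even powers of x.
3. Against the integer gridlines: it crosses the x-axis at the gridline x = 0; one y-axis crossing is at y = 0.
4. Putting this together gives p.

2*x^2 - 3*y^2 - 2*y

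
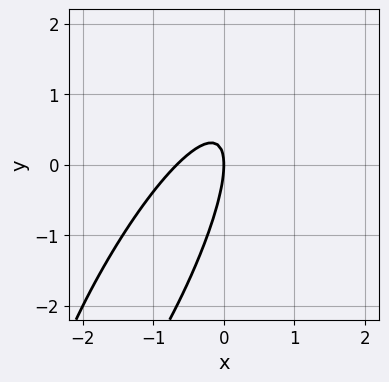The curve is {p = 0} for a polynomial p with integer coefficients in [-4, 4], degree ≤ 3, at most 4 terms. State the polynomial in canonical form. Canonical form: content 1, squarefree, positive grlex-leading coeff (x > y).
(a) deg p = 2. No degree-1 curve has this shape.
(b) Against the integer gridlines: it meets the y-axis at y = 0 (among the integer gridlines); it crosses the x-axis at the gridline x = 0.
(c) Solving for integer coefficients yields p as stated.

3*x^2 - 3*x*y + y^2 + 2*x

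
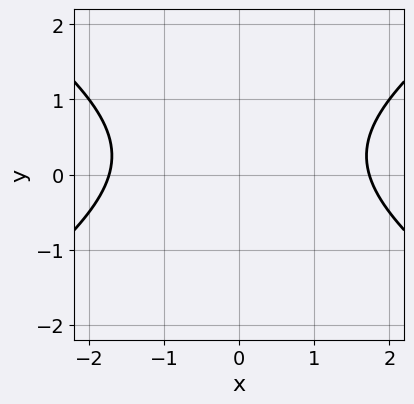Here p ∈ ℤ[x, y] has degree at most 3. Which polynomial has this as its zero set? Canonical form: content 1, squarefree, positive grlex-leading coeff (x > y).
x^2 - 2*y^2 + y - 3

(a) deg p = 2. No degree-1 curve has this shape.
(b) Symmetries: it's symmetric under x → −x, forcing even powers of x.
(c) Reading off the gridlines: it misses every integer gridline on the y-axis.
(d) The integer polynomial consistent with all of this is the stated p.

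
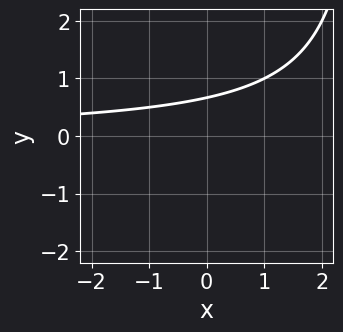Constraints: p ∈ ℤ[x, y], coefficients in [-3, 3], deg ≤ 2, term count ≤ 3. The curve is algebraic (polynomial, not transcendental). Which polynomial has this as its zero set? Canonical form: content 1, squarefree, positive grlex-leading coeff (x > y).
x*y - 3*y + 2

1. Degree: a generic line meets the curve in up to 2 points, so deg p = 2.
2. Checking where it meets the axes: it misses every integer gridline on the x-axis.
3. Solving for integer coefficients yields p as stated.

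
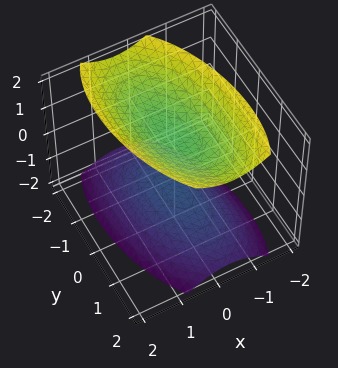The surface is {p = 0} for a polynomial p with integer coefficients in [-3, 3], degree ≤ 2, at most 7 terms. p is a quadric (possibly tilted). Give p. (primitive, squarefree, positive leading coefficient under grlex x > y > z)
3*x^2 + x*y + y^2 - 2*z^2 + 2

(a) There are 2 components. They look like related sheets of one shape, so recover p as a whole.
(b) The degree is 2 — a generic line meets the surface in up to 2 points.
(c) Observable constraints: no x-intercept at any integer in the box; the surface avoids every integer y-axis point in the box; the z-axis gridline crossings are at z ∈ {-1, 1}.
(d) The integer polynomial consistent with all of this is the stated p.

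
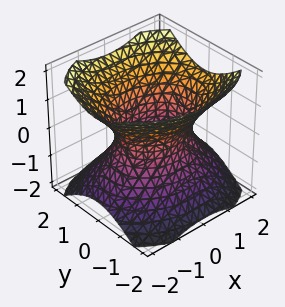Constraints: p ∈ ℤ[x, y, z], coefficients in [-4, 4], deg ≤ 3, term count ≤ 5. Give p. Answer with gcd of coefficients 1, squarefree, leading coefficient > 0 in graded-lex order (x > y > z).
deg p = 2. One connected sheet with a waist; a quadric.
Symmetries: it's symmetric under y → −y, forcing even powers of y; mirror symmetry x ↦ −x ⇒ only even powers of x; the z ↦ −z reflection is a symmetry, so z appears only in even powers.
Observable constraints: the y-axis gridline crossings are at y ∈ {-1, 1}; the surface avoids every integer z-axis point in the box.
The integer polynomial consistent with all of this is the stated p.

2*x^2 + 3*y^2 - 3*z^2 - 3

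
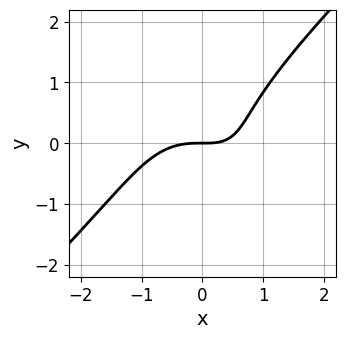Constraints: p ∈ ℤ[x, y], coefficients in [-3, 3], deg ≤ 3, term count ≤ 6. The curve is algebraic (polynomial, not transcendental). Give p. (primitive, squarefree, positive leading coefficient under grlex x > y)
The degree is 3 — no degree-2 curve has this shape.
From the visible intercepts: it meets the y-axis at y = 0 (among the integer gridlines); it crosses the x-axis at the gridline x = 0.
Putting this together gives p.

2*x^3 - 2*y^3 + 2*x*y - 3*y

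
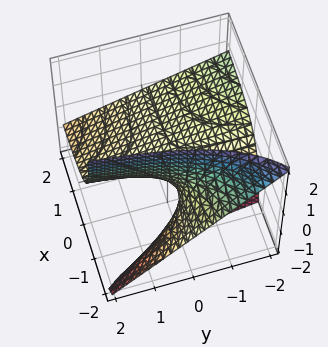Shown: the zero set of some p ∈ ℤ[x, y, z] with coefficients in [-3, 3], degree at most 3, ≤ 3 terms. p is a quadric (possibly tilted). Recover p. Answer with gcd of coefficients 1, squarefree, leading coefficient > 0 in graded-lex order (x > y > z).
deg p = 2. A generic line meets the surface in up to 2 points.
Observable constraints: every point of the y-axis in the box is on the surface; it meets the z-axis at z = 0 (among the integer gridlines); every point of the x-axis in the box is on the surface.
Fitting integer coefficients to these (and the overall shape) gives p.

x*y + 2*x*z + 2*z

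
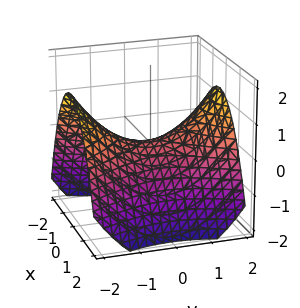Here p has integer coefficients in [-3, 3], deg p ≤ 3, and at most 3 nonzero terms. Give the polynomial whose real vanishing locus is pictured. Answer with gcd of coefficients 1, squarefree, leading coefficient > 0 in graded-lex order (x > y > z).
First, deg p = 2.
Next, symmetries: it's symmetric under x → −x, forcing even powers of x; the y ↦ −y reflection is a symmetry, so y appears only in even powers.
Then, checking where it meets the axes: it meets the z-axis at z = 0 (among the integer gridlines); it crosses the x-axis at the gridline x = 0.
Finally, the integer polynomial consistent with all of this is the stated p.

2*x^2 - y^2 + 3*z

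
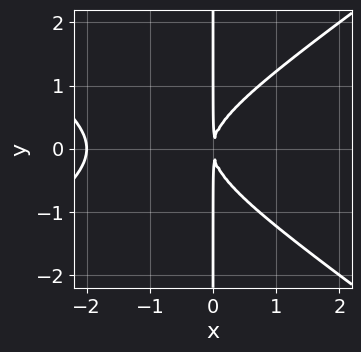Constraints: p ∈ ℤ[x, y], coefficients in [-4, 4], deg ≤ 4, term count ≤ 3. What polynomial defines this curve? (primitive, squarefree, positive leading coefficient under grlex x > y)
x^3 - 2*x*y^2 + 2*x^2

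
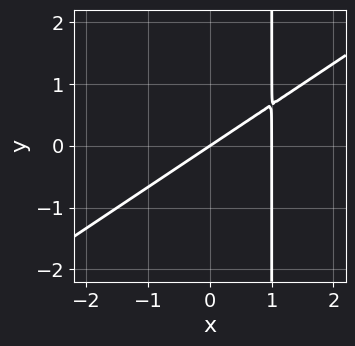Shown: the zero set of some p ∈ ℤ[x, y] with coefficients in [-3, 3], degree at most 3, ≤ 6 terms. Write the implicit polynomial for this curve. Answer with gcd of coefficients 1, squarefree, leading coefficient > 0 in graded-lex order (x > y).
2*x^2 - 3*x*y - 2*x + 3*y

deg p = 2. A generic line meets the curve in up to 2 points.
Reading off the gridlines: the x-axis gridline crossings are at x ∈ {0, 1}; it meets the y-axis at y = 0 (among the integer gridlines).
Solving for integer coefficients yields p as stated.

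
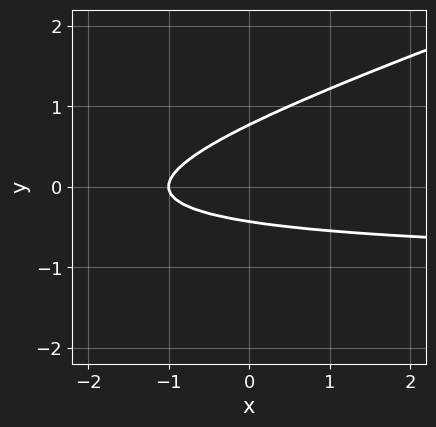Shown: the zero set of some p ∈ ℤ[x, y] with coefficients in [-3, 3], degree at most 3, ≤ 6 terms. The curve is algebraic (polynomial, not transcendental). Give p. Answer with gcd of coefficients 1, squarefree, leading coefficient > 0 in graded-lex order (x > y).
x*y - 3*y^2 + x + y + 1

1. deg p = 2. No degree-1 curve has this shape.
2. Reading off the gridlines: it crosses the x-axis at the gridline x = -1.
3. Solving for integer coefficients yields p as stated.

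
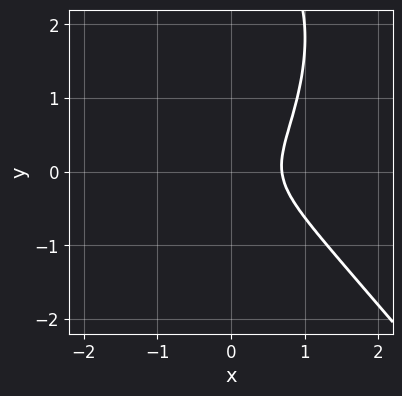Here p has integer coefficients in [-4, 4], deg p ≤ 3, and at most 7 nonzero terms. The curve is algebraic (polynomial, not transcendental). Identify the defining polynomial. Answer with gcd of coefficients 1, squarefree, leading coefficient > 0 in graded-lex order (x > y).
1. deg p = 3.
2. From the visible intercepts: the curve avoids every integer y-axis point in the box.
3. The integer polynomial consistent with all of this is the stated p.

3*x^3 + x^2*y + y^3 - 3*y^2 - 1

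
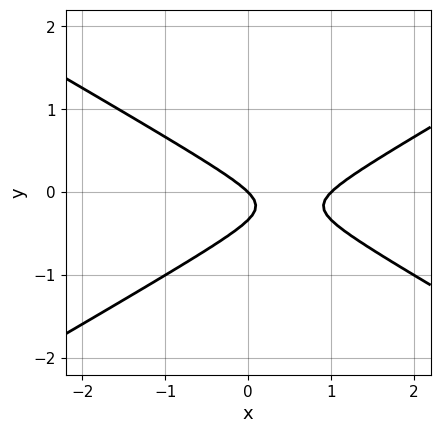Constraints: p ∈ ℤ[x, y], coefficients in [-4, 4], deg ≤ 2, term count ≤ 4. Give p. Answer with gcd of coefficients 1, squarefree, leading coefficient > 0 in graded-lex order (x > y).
deg p = 2.
Reading off the gridlines: it crosses the y-axis at the gridline y = 0; the x-axis gridline crossings are at x ∈ {0, 1}.
The integer polynomial consistent with all of this is the stated p.

x^2 - 3*y^2 - x - y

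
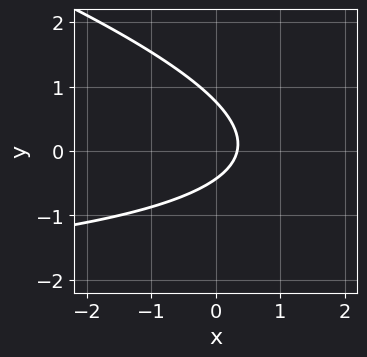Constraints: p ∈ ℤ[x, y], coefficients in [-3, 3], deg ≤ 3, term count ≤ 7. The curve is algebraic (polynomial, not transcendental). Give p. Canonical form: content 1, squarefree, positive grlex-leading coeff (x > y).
The degree is 2 — no degree-1 curve has this shape.
Matching integer coefficients to the picture gives p.

x*y + 3*y^2 + 3*x - y - 1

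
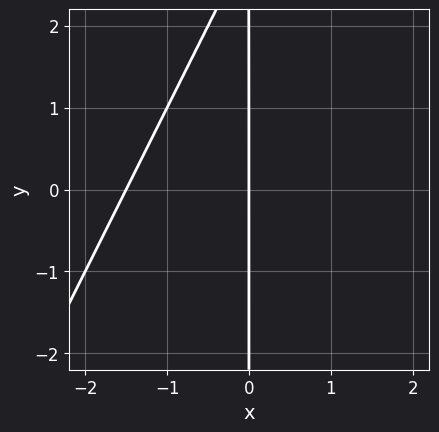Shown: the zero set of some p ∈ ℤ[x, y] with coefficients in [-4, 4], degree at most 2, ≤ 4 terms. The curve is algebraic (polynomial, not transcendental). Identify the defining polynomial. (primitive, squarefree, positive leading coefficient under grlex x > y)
2*x^2 - x*y + 3*x

Degree: no degree-1 curve has this shape, so deg p = 2.
Observable constraints: it meets the x-axis at x = 0 (among the integer gridlines); the visible y-axis segment lies entirely on the curve.
Together with the visible shape, these determine p as stated.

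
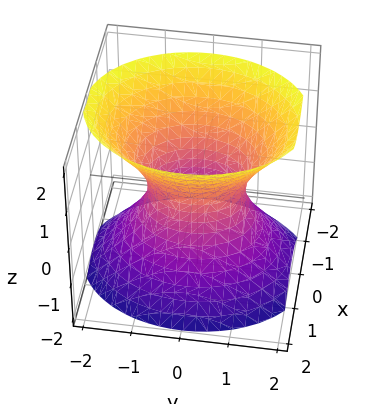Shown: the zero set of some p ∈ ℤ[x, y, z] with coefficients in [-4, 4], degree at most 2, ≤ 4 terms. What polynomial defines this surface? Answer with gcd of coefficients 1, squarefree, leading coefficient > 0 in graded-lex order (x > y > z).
3*x^2 + 2*y^2 - 2*z^2 - 2

1. Degree: one connected sheet with a waist; a quadric, so deg p = 2.
2. Symmetries: it's symmetric under y → −y, forcing even powers of y; the z ↦ −z reflection is a symmetry, so z appears only in even powers; mirror symmetry x ↦ −x ⇒ only even powers of x.
3. Checking where it meets the axes: it misses every integer gridline on the z-axis; among the integer gridlines, it crosses the y-axis at y ∈ {-1, 1}.
4. Solving for integer coefficients yields p as stated.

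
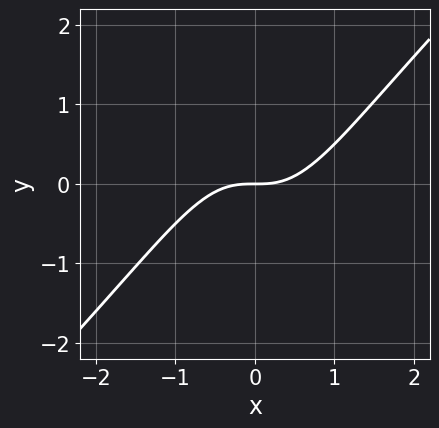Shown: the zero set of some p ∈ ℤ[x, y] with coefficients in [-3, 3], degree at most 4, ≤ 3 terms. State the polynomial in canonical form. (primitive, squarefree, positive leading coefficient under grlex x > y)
deg p = 3. A generic line meets the curve in up to 3 points.
Reading off the gridlines: it crosses the y-axis at the gridline y = 0; it crosses the x-axis at the gridline x = 0.
Together with the visible shape, these determine p as stated.

x^3 - x^2*y - y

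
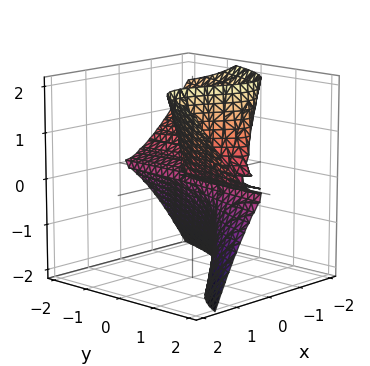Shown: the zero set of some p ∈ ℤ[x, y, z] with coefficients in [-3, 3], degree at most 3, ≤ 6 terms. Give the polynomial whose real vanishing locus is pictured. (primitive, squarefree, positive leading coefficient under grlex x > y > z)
3*x^3 - 3*y*z^2 - 3*x*z + 2*z^2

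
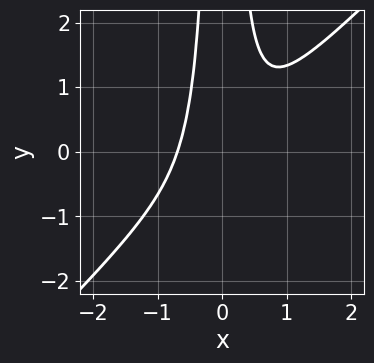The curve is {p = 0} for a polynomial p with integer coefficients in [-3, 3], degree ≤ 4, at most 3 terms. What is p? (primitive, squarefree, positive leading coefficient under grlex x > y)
3*x^3 - 3*x^2*y + 1

The degree is 3 — no degree-2 curve has this shape.
Checking where it meets the axes: it misses every integer gridline on the y-axis.
Putting this together gives p.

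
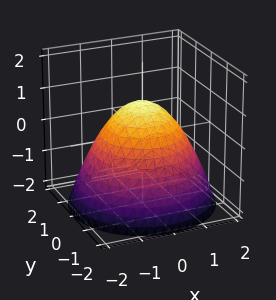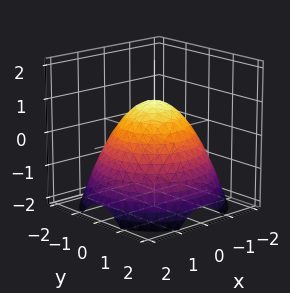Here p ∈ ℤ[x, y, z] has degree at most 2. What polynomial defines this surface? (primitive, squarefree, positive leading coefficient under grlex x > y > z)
1. The degree is 2 — the shape is more complex than any degree-1 surface.
2. Symmetries: rotational symmetry about the z-axis ⇒ p depends on x, y only through x² + y².
3. Observable constraints: a circular section at z = -1 has radius between 1 and 2; it meets the z-axis at z = 1 (among the integer gridlines).
4. The integer polynomial consistent with all of this is the stated p.

2*x^2 + 2*y^2 + 3*z - 3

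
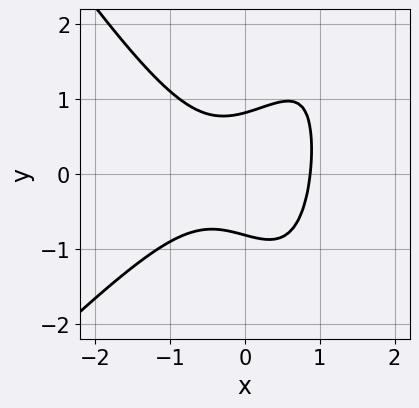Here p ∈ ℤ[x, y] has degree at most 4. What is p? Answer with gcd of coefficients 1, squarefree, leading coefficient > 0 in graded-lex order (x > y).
3*x^3 - x^2*y - 2*x*y^2 + 3*y^2 - 2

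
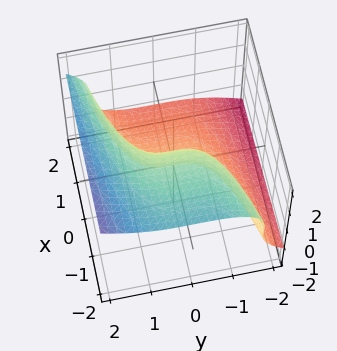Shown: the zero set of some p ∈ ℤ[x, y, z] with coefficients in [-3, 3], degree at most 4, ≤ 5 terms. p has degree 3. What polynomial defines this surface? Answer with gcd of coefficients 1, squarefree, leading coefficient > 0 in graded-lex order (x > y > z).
deg p = 3. A generic line meets the surface in up to 3 points.
Checking where it meets the axes: it meets the z-axis at z = 0 (among the integer gridlines); it crosses the x-axis at the gridline x = 0; one y-axis crossing is at y = 0.
These observations pin down the coefficients.

y^3 - 3*z^3 + 2*z^2 - 2*x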